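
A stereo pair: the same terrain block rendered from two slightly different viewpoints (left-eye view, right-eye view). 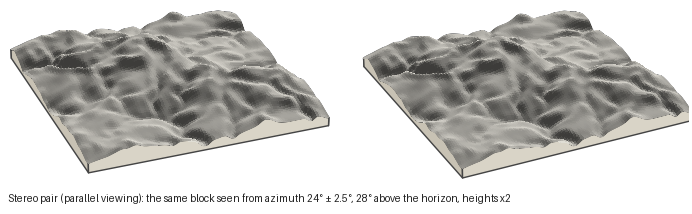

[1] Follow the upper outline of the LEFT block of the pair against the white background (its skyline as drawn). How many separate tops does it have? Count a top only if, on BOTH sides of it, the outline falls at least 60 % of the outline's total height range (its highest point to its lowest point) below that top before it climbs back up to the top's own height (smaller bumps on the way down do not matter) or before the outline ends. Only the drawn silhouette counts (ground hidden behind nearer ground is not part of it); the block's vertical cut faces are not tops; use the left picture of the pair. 0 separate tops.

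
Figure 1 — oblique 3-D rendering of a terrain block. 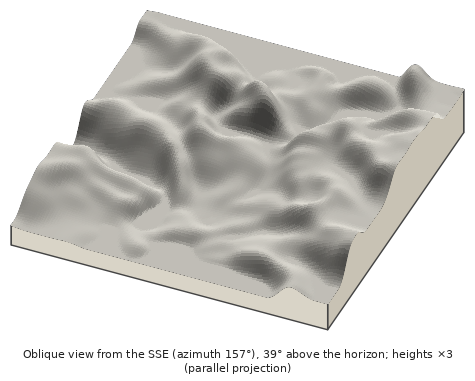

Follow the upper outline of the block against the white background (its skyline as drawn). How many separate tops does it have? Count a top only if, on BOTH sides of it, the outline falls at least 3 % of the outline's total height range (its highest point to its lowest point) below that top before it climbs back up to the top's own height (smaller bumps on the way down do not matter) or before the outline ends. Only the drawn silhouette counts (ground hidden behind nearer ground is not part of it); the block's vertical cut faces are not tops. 2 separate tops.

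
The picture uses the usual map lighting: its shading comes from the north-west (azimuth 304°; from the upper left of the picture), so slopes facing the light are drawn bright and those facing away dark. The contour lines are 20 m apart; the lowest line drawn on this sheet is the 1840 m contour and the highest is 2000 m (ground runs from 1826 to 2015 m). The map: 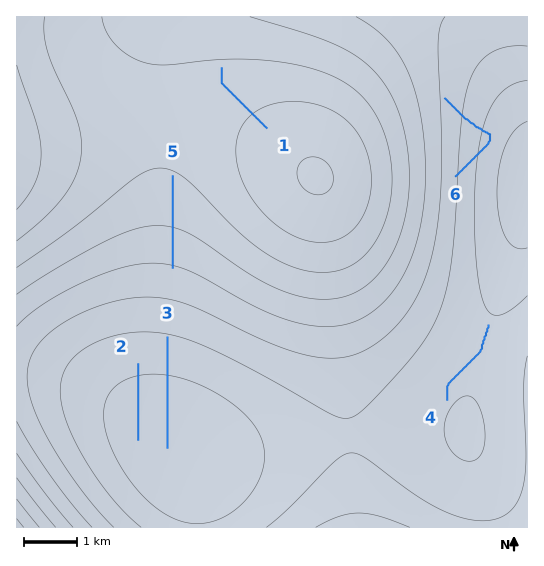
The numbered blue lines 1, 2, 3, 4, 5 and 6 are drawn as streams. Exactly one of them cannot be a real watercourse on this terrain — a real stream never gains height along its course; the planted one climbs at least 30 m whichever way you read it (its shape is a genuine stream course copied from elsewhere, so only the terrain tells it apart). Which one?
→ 6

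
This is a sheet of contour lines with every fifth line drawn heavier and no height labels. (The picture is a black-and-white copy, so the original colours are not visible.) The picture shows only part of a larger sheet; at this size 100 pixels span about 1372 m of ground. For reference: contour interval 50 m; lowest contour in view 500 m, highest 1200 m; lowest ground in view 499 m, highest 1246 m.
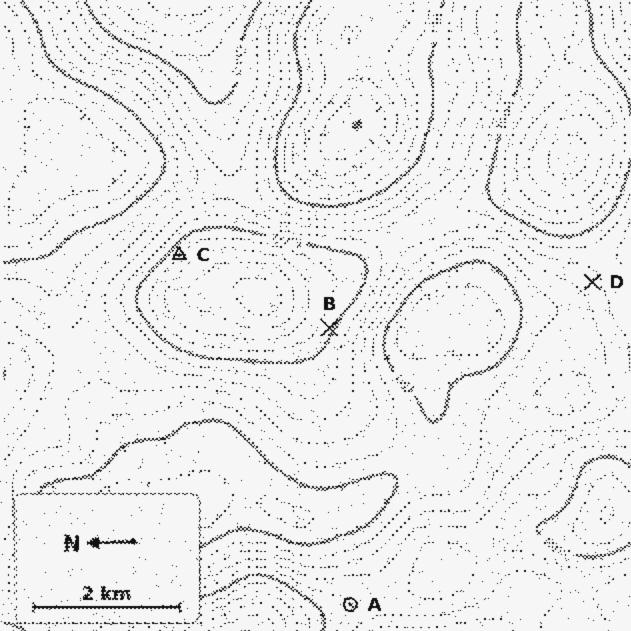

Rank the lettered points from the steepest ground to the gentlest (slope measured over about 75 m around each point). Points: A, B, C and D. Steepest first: C B D A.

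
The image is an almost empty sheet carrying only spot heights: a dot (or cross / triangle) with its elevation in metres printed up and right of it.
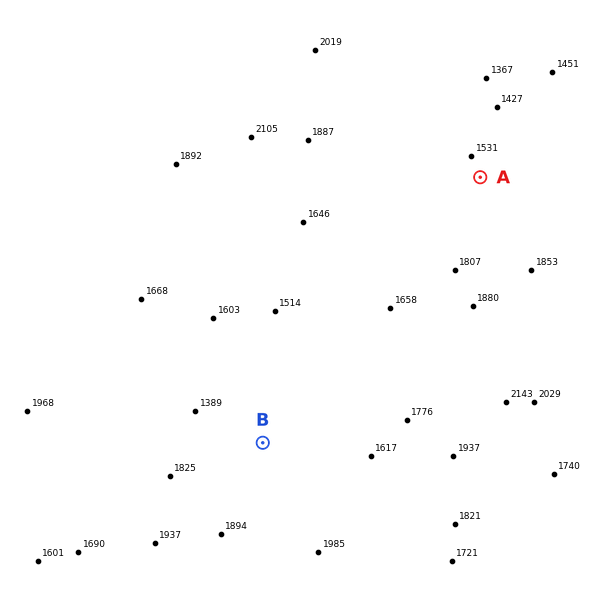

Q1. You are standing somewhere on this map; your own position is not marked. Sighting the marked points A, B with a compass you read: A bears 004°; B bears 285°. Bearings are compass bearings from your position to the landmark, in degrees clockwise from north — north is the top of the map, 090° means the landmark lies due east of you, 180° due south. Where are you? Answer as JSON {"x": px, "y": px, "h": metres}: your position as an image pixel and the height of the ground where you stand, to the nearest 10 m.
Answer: {"x": 458, "y": 495, "h": 1850}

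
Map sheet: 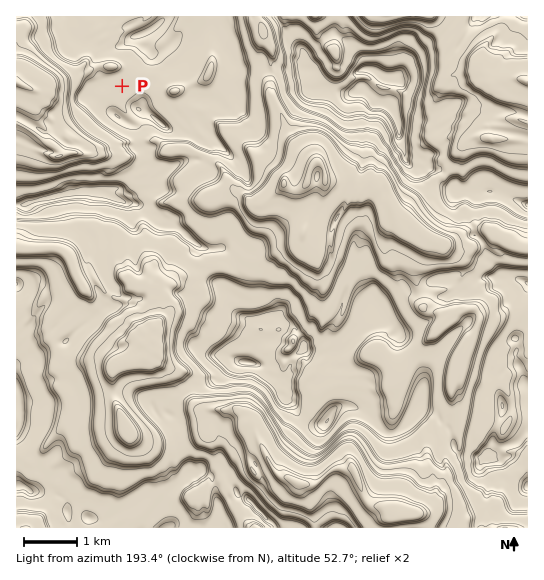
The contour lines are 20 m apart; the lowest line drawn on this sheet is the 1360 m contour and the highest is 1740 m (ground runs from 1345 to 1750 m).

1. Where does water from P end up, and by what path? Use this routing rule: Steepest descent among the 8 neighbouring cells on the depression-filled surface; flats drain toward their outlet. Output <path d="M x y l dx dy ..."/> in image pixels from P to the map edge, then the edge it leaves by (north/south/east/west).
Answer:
<path d="M122 86l-11-11 0-4-5-5-8 0-1 1-3 0-5 4-12 0-7 7-7 0-2 3-8 0-3 2-9 0-7 7-5-3-3 0-9-5"/>
exit: west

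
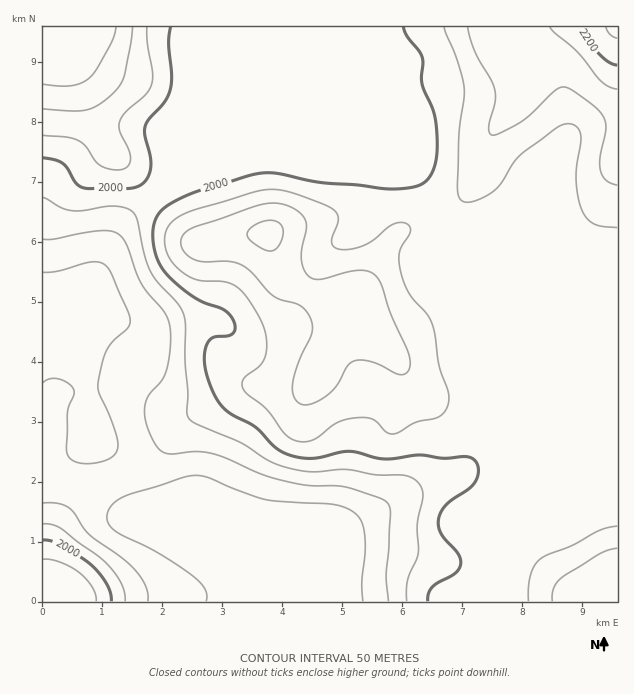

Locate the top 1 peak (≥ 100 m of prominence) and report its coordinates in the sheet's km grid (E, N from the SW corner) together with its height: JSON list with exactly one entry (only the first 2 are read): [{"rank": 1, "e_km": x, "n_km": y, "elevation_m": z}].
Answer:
[{"rank": 1, "e_km": 3.76, "n_km": 6.14, "elevation_m": 2163}]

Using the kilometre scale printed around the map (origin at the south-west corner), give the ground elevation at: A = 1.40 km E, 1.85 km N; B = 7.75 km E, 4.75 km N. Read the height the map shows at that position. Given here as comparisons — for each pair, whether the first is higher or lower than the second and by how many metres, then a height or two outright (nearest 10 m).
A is lower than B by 160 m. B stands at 2010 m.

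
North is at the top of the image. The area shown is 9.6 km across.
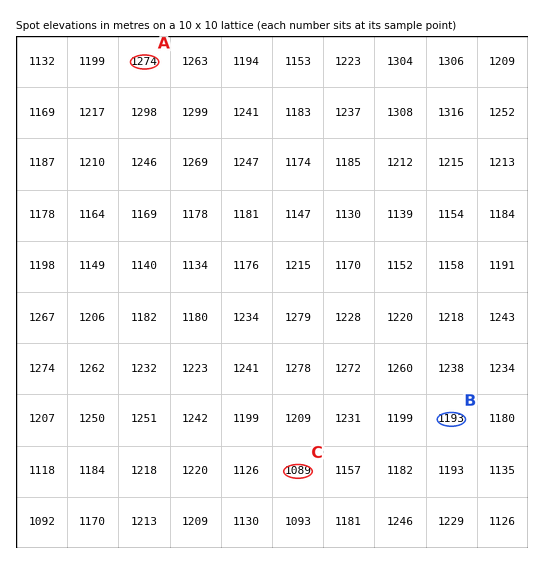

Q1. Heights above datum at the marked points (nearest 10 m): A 1270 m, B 1190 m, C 1090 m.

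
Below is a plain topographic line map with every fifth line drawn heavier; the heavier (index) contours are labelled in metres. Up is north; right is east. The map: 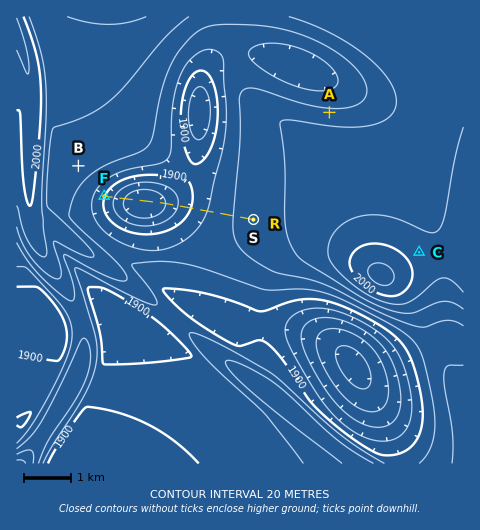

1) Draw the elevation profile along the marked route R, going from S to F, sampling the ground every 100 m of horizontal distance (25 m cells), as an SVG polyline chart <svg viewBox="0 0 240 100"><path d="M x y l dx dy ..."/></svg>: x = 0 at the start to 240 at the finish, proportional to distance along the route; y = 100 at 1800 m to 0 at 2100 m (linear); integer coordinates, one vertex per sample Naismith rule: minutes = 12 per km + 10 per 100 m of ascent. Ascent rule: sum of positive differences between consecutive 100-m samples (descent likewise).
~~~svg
<svg viewBox="0 0 240 100"><path d="M0 50l7 1 8 1 7 0 8 1 7 1 7 1 8 1 7 1 8 1 7 2 7 2 8 1 7 2 8 2 7 3 7 2 8 3 7 2 8 3 7 2 8 2 7 1 7 1 8 0 7 0 8-2 7-2 7-2 8-3 7-3 8-3 7-4 3-1"/></svg>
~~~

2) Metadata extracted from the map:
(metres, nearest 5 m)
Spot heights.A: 1945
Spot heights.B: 1950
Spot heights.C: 1990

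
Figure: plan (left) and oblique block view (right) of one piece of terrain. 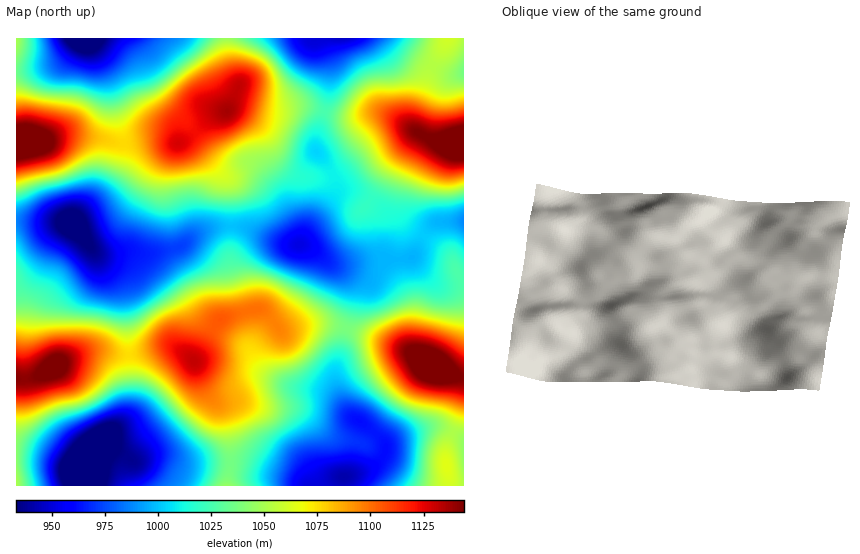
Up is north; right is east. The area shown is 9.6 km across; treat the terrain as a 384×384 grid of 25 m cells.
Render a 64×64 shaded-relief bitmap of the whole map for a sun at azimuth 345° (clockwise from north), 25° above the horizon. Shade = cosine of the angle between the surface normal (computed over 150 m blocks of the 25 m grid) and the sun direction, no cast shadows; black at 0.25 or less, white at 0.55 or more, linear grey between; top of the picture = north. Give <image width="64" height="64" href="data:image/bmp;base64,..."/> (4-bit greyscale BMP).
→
<image width="64" height="64" href="data:image/bmp;base64,Qk12CAAAAAAAAHYAAAAoAAAAQAAAAEAAAAABAAQAAAAAAAAIAAATCwAAEwsAABAAAAAAAAAAAAAAABEREQAiIiIAMzMzAERERABVVVUAZmZmAHd3dwCIiIgAmZmZAKqqqgC7u7sAzMzMAN3d3QDu7u4A////AIiIiZmqqqqrvMy6qqq7uqmYiId3eIiZmaq7zMzLqZiIiIiIiZmaqqq7zLqpqru6mYiIh3d3iIiJmaq7zMupmIiIh3d3iJmqqqq7uqmZqqmYh3d3d3d3d3eIiau7u6mYiId2ZlZniaqpmZqqqZmZmZiHdmd3d3dmZnd4mqu7qpmYd2ZVVWeJqqmIiZmZiIiIiId2ZmZ3dmZmd3iZqquqqZh2ZVVFVomaqYiIiIh3d3d3d3ZmZmZmd3d4iImaq7uqmHZVVERVaJmZiIiId2ZVZmZmdmVVVmZ3iJmZiImau7qYZUREMzRWeJmIiHd2ZVVVVlZmVVVWZ3iZmZiHeImqqpdUQzMyIiNWeIiHd2ZVVVVVVVVVVVZneJmZmHZmd4mZh0QyIhEAASRXiId2ZVVWZmZVVWZmZnd4iIiHZVVVZndlMyIRAAAAAjVnd2ZVVWd3d2Znd3d3d3d3d2ZUQzRERVQzIhAAAAABI0VmZlZmd4iIh4iIiIiId2ZlVVQzMyIzREQyIRAAAAESNEVVZmd4iJmIiZmZmYh3ZlVVREMyIiNEVUQyIiIiERIjRFVmZneImZmZmZmIiHd2ZlVVVEMyM0V3ZUREREQzIzNEVmZmZniJmZiIh3d4h3d2ZmZVVERFVpmIZlVVVVREREVWZ2ZmZ4iZiHZmZnd4iHd3ZmZmZmd4qqmYd2ZmZVVVVmZ3d3ZneIiHZVVVZ3iIiHd3d3d4iJm7u6mYd3d2Z3d3d3iIh3d4iHdlREVWZ4iIiHd4iZmaqszMy7qYh3eIiIh4iZmZiIiId2VURFVmeIiIiImaq7u7zN3dzLqYiJmpmYmZqqqYiIiHdmVVVVZ3iZmaqqu8zLvN3u7tzLqqqruqqqq7qpiHeIh3d2ZVZneJqrvMzM3czMze7/7t3My8zMy7u7uqmHd3eIiId2ZneJq83d3d3d3czN3u/+7t3d3d3dy7u6mYd3d4iJmId3iJq93u7u7u7dzMzN7u7+7u3e7u7cy6qZiHd3iJmZmYiZq83v//7u7t3Lu8zN3u7u7d7u/+3MuqqZmIiJmqqqqqq7ze7/7t3d3Mu7u7u83d3d3e7//tzLu7uqmZmqu7u7u7vM3e7t3MzLuqqqqqu83czM3u7u3d3d3My7uru8zMzLu7vMzMzLu7qpqqqqqrvMu7vM3u7t3d3d3dzMzMzMzMu7qqu7vLuqqpmaqqqqu7u6qrvN3u7t3d3d3d3d3d3My7qpmqq7uqmZmZqqqqqru7qqqrzN3t3czM3d7u7t3My7qpmZqqu6qZmZqru6qqu7qqmaq7zd3cu7vN3u7t3cu7qqmZmaqqqpmZmqu7u7qqqqmZmqu8zMu6qrzN3d3MuqmZmZmZmaqqmZmqu7zLuqqqmZmZqqvMu7qqq7u8y7uqmYiJmZmZmZmqmqqrvMuqqZmZmYiZmru7uqqqqqqqqqmIiIiIiIiImaqqqqq7u6qZiIiIiHeImru7uqmZiIiZmIh3d3iIiIiZqqqpmqu7qZiHd3d3dmeJmru6qYd3d4iIiHd3d3eIiJqrupmZmqqpmIh3dmZmZmeJmqmYdmZmd4iIh3d3d4iImaqqiIiIiZmIiHdmZmVVZneIiId2ZlZneIiIh3eIiIiJmZl3Z3d3eIiId2ZlVVVWZmZmZ3ZmZVZ3iImIiIiId3d3d1VVVVZneIh3ZmZmZVVVVVVWZmZmVWd4mZmIiId2ZmVVMzMzNFVniHdmZmZmZVVVVVVmZ2ZmZ3iZmZiId2ZUQzMiIRESNFZ3d2ZmZmZmZVVVVmZnd2ZniJmZiHd2ZUMyIhEQAAATRWZmZmZVVVVmZmZmd3d3d3iIiZmHdmZVQyIRAAAAABI0VWZmZlRERFZ3d3d3d3eIiIiIiHdmVVRDMhEQAAAAEiNFVmZmVEM0VniIiHd3eImZmYiId2ZVVURDISEQAAESM0VWZ3ZlQzRWZ4mId3d4mamZiIh3ZVVVVVQzMzIiIiM0VWZ3d2ZURFVmeIiHd3eJqZiIeId2VVVVVVRVVEREREVmd4iId2ZVVVVWZ3d3d3iZmId3iHdmVmZ3Znd3ZmZWZneIiImYiHZlVERWZmd3d4iIh3d4h3ZmeIiImZmYh3d4iZmZmZqZmHZUM0VWZ3ZneIiHd3iId3eJqqq7u6qYiImqqpmZqqqZh2VDNFZ3dmZ4iId3d4iImau7zNzMy7qZmru7qqqqqZmIdlRFZ3d2ZneJiId4iZqrvM3d3d3dzLu7vMu7u7qpmYiHdlVneHd2eJmpmIiau8zN3u7u7u7t3MzMzMzMy7qZmZmHZmd4iHd4mruqmqvMzN3u7u7//+7t3M3d3d3dypmZmZh3Z3iJiImrzMu7zN3dzd3u7v///+7d3d3d7u7cuqqqmYdmeJmZqrvMzczd7d3MzN3d3u//7t3czd7v/+3Luqqph3d4mqu7u8zd3d3d3LurzLzM3u7u3czM3d7//+3LuqqYd4mrvLu8zd3d3dzLqpqrmqu8zd3dzMzMze7//tzLu7qZmrzMzLvN3d3czLqZmJmIiZq8zMzMy7u7ze//7dzMzLurvMzMu8zd3My7qpmIiHd4iavMzMy7u6u83v/+3d3u3Mu8zMy7zN3cy7uqmYh3d3eJq8zMy7u7qqvN7u7t3u7ty7u7u7vM3dzLu7qZiHd3d4mrvMu7u7u6qrzN3d3d3d3Lqqqqu8zd3My7u6mId3d4iau7u7u7u7qqq8zd3d3d3LqqmZqrzN3czMy7qZiH"/>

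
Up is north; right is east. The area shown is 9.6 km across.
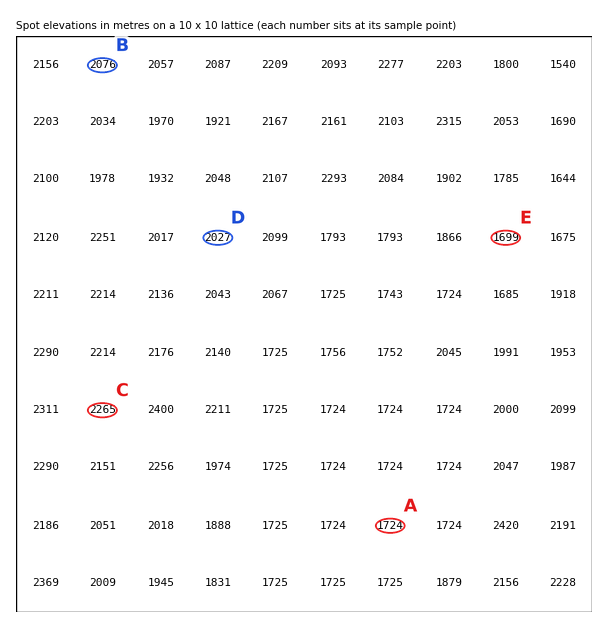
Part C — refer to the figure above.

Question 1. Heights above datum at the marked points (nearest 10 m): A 1720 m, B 2080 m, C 2270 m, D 2030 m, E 1700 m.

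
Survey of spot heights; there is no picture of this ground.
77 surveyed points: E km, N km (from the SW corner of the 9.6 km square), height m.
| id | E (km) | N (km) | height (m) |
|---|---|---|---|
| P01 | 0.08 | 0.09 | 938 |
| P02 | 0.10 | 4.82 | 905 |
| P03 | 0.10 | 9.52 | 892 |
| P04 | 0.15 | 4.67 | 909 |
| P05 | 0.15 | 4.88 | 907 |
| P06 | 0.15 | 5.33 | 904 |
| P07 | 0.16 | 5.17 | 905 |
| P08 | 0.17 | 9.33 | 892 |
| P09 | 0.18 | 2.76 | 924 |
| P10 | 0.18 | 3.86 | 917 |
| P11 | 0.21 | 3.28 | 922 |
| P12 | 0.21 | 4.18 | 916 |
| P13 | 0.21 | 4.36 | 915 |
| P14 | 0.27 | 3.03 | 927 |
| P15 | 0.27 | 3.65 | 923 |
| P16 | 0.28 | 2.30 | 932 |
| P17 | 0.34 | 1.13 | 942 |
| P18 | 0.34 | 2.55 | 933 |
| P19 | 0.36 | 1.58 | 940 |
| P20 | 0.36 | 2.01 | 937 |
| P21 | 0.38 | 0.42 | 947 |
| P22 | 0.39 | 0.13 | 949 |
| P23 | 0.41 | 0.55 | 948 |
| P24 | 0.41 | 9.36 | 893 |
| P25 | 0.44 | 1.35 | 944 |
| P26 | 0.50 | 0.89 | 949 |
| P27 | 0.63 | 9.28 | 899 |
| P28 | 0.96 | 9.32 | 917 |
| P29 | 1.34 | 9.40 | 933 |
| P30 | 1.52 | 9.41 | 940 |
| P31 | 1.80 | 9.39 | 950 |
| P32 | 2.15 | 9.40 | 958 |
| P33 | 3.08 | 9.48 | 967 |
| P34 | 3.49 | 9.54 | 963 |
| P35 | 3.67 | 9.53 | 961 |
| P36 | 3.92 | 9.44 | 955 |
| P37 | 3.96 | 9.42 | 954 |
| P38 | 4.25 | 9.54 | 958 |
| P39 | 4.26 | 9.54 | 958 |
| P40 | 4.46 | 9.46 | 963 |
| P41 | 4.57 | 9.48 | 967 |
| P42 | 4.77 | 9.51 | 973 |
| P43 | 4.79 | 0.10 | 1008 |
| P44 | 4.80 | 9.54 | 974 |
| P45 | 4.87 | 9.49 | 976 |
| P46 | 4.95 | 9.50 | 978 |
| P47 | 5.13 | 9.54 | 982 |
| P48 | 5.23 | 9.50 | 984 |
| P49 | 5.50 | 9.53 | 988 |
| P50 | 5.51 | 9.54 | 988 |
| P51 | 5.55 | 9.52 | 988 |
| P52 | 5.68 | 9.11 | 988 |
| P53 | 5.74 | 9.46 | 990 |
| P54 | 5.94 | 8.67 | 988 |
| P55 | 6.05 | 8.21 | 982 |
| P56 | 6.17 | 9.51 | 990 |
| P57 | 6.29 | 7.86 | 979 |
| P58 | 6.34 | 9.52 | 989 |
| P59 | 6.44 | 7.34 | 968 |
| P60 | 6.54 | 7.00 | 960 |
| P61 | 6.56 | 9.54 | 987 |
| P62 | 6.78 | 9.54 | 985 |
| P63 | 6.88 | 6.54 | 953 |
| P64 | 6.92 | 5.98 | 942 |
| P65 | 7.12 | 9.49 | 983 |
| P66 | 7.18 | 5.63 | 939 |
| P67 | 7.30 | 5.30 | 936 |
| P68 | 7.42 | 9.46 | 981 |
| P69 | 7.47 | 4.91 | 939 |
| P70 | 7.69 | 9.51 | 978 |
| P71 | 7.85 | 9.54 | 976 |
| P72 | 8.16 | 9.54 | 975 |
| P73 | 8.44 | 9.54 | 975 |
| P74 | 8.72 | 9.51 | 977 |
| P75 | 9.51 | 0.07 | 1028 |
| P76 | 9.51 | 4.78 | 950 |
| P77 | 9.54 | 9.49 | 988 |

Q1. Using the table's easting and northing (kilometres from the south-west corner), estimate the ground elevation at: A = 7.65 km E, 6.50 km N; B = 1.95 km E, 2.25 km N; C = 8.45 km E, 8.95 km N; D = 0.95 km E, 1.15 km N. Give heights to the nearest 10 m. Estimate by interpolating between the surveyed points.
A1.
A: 960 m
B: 970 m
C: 990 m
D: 960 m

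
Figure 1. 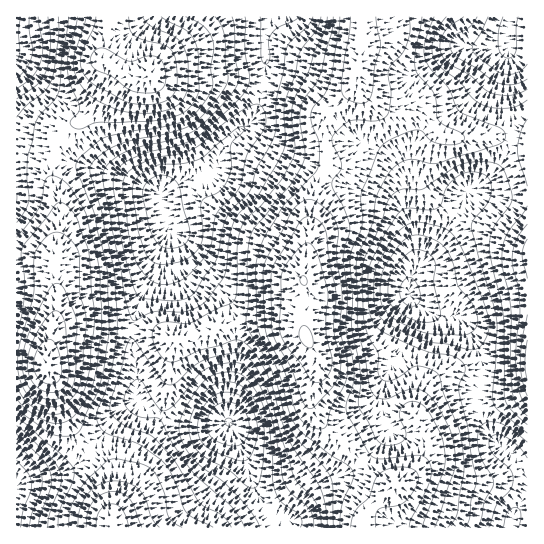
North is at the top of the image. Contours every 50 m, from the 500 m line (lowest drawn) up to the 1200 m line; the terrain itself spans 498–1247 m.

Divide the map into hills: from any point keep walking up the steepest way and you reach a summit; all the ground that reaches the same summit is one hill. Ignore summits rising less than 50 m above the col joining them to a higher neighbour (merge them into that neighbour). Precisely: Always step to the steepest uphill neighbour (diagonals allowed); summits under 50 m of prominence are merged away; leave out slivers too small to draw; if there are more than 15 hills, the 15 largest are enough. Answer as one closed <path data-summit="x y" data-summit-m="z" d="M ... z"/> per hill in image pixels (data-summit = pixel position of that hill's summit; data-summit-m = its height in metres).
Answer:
<path data-summit="307 339" data-summit-m="1154" d="M509 45l-2 8-22 30-24 24-28 16-16 16-5 14 0 36-3 9 2 26-4-13 0-21-3-13-9-15-16-13-17-8-21-1-19 0-20 5-19 0-12-4-21-13-9 1-14 13-11 25-6 8-20 4-30 16 8 40-8 20-4 19-16 27-8 28 0 21 5 23-1 25 11 11 26 11 17 4 39-1 10 19 13 40 11 21 8 12 8 5 8 0 14-21 14-14 28-10 18-10 15-15 13-21 9 4 13-1 44-21 14-4 10 2-2-23 4-11 0-17-14-31-12-11-17-1-16-8-13-13 0-9 8-18 14-13 12-17 24-46 36 6 25 0 0-148-14-1z"/><path data-summit="47 366" data-summit-m="1247" d="M17 147l0 341 10-8 27-5 21-10 12-10 24-32 26-22 0-28-5-23 0-21 8-28 16-27 4-19 8-20-8-38-5-5-32-15-28-9-53-12z"/><path data-summit="150 75" data-summit-m="1134" d="M271 16l-254 0-1 130 26 10 53 12 28 9 32 15 4 4 31-17 20-4 6-8 11-25 22-19 8-13 8-31 0-46z"/><path data-summit="358 70" data-summit-m="1037" d="M510 16l-237 0-8 17-1 9 1 37-4 19-8 20-9 9 6 1 21 13 12 4 19 0 20-5 19 0 21 1 17 8 16 13 9 15 3 13-2 12 5 18-1-22 3-9 1-42 7-12 13-12 28-16 24-24 8-10 15-23 0-27z"/><path data-summit="113 527" data-summit-m="1086" d="M138 401l-15 10-12 12-24 32-12 10-21 10-27 5-11 9 1 39 266-1 1-6-13-6-8-12-11-21-13-40-10-19-46 0-33-12z"/><path data-summit="395 485" data-summit-m="1048" d="M475 407l-20 4-44 21-13 1-9-4-13 21-15 15-18 10-14 4-19 10-21 29-5 3-1 6 227 1 6-17 6-6 6-2 0-24-11-20-28-26z"/><path data-summit="527 363" data-summit-m="1027" d="M474 191l-7 0-6 14-18 32-12 17-16 17-6 14 0 9 17 15 12 6 17 1 12 11 14 31 0 17-4 11 0 20 3 9 13 23 24 21 10 20 1-281-25-1z"/>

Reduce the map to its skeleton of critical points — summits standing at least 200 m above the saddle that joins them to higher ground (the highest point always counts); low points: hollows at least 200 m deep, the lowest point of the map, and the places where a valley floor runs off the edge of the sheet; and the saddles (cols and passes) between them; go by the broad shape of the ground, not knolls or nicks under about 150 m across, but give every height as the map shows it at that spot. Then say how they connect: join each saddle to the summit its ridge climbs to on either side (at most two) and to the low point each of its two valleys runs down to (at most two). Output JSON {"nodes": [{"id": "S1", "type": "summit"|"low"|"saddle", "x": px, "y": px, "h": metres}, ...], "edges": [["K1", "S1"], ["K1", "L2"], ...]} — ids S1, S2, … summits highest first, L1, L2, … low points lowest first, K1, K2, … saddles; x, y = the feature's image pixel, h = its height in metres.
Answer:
{"nodes": [
{"id": "S1", "type": "summit", "x": 47, "y": 366, "h": 1247},
{"id": "S2", "type": "summit", "x": 307, "y": 339, "h": 1154},
{"id": "S3", "type": "summit", "x": 113, "y": 527, "h": 1086},
{"id": "L1", "type": "low", "x": 229, "y": 422, "h": 498},
{"id": "L2", "type": "low", "x": 410, "y": 294, "h": 535},
{"id": "L3", "type": "low", "x": 159, "y": 195, "h": 561},
{"id": "L4", "type": "low", "x": 507, "y": 41, "h": 591},
{"id": "L5", "type": "low", "x": 17, "y": 494, "h": 618},
{"id": "L6", "type": "low", "x": 17, "y": 17, "h": 632},
{"id": "K1", "type": "saddle", "x": 362, "y": 463, "h": 966},
{"id": "K2", "type": "saddle", "x": 325, "y": 139, "h": 953},
{"id": "K3", "type": "saddle", "x": 53, "y": 159, "h": 937},
{"id": "K4", "type": "saddle", "x": 89, "y": 451, "h": 877},
{"id": "K5", "type": "saddle", "x": 513, "y": 138, "h": 847},
{"id": "K6", "type": "saddle", "x": 133, "y": 329, "h": 803},
{"id": "K7", "type": "saddle", "x": 161, "y": 414, "h": 748}],
"edges": [["K1", "S2"], ["K1", "L1"], ["K1", "L2"], ["K2", "S2"], ["K2", "L2"], ["K2", "L3"], ["K3", "S1"], ["K3", "L3"], ["K3", "L6"], ["K4", "S1"], ["K4", "S3"], ["K4", "L1"], ["K4", "L5"], ["K5", "S2"], ["K5", "L2"], ["K5", "L4"], ["K6", "S1"], ["K6", "S2"], ["K6", "L1"], ["K6", "L3"], ["K7", "S2"], ["K7", "S3"], ["K7", "L1"]]}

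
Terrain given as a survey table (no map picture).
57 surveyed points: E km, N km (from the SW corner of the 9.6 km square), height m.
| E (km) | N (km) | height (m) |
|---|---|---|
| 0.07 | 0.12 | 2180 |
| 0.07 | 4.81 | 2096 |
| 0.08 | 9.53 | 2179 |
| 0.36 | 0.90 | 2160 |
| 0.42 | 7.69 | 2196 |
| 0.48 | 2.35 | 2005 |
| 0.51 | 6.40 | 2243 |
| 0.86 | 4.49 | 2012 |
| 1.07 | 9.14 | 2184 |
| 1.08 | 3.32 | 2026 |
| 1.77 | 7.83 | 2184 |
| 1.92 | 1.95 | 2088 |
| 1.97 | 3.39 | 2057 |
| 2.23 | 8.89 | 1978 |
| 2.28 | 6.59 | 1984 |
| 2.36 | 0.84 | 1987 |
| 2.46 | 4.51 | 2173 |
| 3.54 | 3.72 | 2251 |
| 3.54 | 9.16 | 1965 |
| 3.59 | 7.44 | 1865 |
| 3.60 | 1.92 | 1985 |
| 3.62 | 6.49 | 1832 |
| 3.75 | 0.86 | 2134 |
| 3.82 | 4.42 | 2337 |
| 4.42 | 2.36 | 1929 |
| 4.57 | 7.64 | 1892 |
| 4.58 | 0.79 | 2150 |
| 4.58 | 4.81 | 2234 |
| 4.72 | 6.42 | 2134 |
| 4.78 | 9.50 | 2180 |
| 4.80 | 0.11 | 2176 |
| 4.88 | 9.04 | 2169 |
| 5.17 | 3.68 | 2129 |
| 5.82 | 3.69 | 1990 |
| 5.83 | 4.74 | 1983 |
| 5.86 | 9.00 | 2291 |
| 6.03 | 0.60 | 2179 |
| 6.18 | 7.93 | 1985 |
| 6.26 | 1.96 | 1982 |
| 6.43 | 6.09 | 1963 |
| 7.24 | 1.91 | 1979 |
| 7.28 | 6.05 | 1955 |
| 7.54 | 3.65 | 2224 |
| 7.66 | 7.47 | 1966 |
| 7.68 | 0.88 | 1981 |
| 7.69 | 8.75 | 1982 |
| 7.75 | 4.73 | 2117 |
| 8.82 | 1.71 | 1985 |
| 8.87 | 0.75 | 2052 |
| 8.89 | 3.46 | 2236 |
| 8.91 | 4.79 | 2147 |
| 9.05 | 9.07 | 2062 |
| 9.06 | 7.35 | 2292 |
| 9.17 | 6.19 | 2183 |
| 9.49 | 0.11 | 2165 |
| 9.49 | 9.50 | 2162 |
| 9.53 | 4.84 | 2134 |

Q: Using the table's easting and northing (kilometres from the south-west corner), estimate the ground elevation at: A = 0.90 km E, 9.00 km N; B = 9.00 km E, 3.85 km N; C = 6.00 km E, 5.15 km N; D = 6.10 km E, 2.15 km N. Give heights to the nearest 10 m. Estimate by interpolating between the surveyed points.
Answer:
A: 2190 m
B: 2190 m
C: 1960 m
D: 1990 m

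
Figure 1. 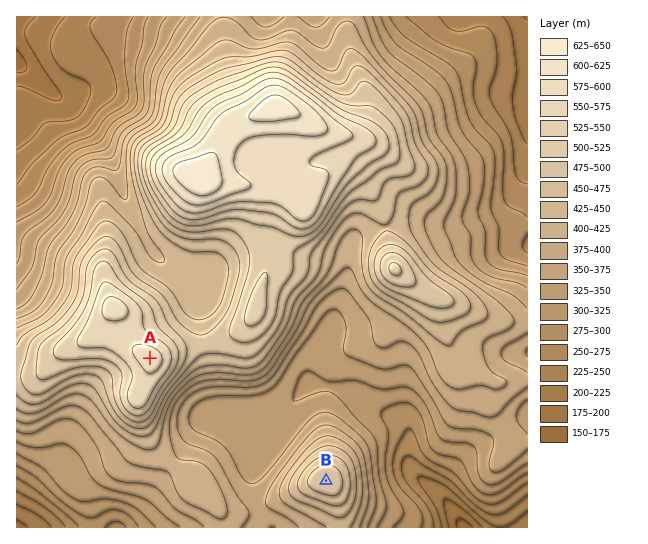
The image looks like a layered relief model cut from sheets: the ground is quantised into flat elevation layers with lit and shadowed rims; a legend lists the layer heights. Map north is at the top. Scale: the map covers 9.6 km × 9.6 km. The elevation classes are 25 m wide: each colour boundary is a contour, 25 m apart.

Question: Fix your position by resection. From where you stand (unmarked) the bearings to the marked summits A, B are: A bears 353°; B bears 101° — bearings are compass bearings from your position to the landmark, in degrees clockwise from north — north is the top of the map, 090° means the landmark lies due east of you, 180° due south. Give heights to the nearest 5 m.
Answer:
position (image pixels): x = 161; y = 449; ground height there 420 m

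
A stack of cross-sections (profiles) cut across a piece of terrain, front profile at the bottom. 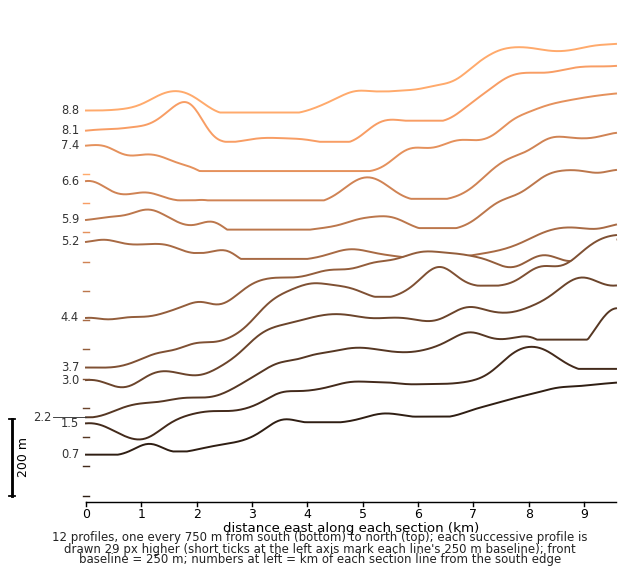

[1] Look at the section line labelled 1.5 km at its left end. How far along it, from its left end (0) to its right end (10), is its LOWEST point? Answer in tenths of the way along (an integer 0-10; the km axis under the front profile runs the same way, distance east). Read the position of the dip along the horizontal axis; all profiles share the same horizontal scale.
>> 1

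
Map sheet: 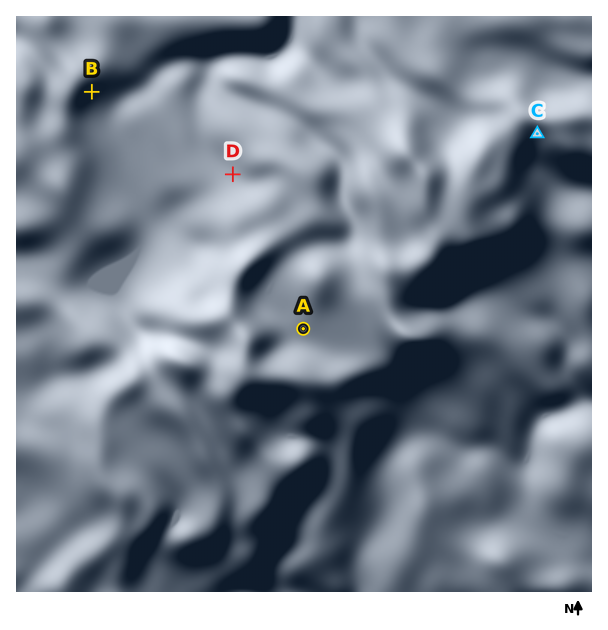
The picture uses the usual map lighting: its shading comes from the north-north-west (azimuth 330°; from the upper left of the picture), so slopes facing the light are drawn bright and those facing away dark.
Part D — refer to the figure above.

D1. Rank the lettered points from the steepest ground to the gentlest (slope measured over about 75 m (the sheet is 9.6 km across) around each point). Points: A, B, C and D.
B C D A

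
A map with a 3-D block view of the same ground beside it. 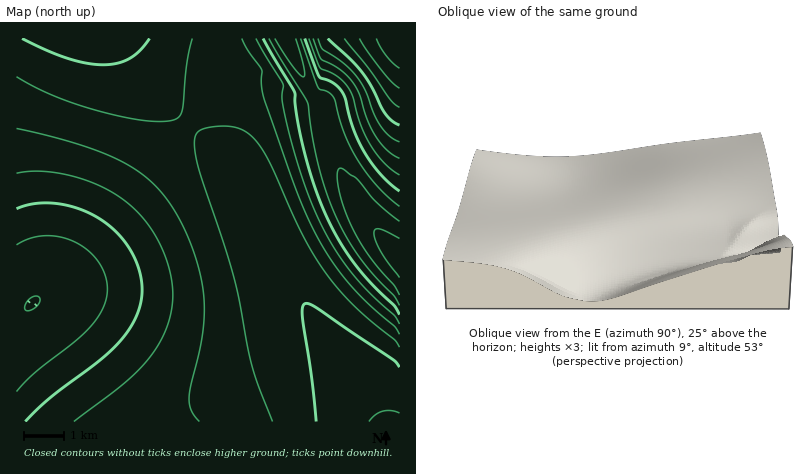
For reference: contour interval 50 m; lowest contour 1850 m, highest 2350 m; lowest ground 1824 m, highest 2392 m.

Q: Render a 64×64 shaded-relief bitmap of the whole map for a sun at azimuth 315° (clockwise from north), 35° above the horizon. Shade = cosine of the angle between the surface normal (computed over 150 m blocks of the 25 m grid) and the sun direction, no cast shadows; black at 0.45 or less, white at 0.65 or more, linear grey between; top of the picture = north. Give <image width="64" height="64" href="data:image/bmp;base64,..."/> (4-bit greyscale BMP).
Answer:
<image width="64" height="64" href="data:image/bmp;base64,Qk12CAAAAAAAAHYAAAAoAAAAQAAAAEAAAAABAAQAAAAAAAAIAAATCwAAEwsAABAAAAAAAAAAAAAAABEREQAiIiIAMzMzAERERABVVVUAZmZmAHd3dwCIiIgAmZmZAKqqqgC7u7sAzMzMAN3d3QDu7u4A////AO7t3d3MzMu7u6qqqqqqmZmZqqqqqqq7u7u7u7u7u7uq7u7d3dzMzLu7u6qqqqqqqqqqqqqqqru7u7u7u7u7uqru7t3d3czMzLu7u6qqqqqqqqqqqqqqq7u7u7u7u7u6qu7u7d3d3czMzLu7u7qqqqqqqqqqqqqru7u7u7u7u6qq7u7t3d3d3MzMzLu7u7uqqqqqqqqqqqq7u7u7u7u6qqrd3d3d3d3d3MzMzLu7u7uqqqqqqqqqqru7u7u7u6qqqt3d3d3d3d3d3MzMzLu7u7uqqqqqqqqqq7u7u7u6qqqq3d3d3d3d3d3dzMzMy7u7u7uqqqqqqqqqq7u7uqqqqqrd3d3d3d3d3d3dzMzMy7u7u7uqqqqqqqqqqqqqqqqqqs3d3d3d3d3d3d3czMzMu7u7u7qqqqqqqqqqqqqqqqqqzM3d3d3d3d3d3d3MzMzLu7u7u6qqqqqqqqqqqqqqqqrMzN3d3d3d3d3d3dzMzMy7u7u7uqqqqqqqqqqqqqqqqbzMzd3d3d3d3d3d3czMzMu7u7u7qqqqqqqqqqqqqqqZu8zMzd3d3d3d3d3dzMzMzLu7u7uqqqqqqqqqqqqqqpm7u8zM3d3d3d3d3d3czMzMu7u7u7qqqqqqqqqqqqqqmKq7vMzN3d3d3d3d3dzMzMzLu7u7uqqqqqqqqqqqqqqYqqu7zMzN3d3d3d3d3MzMzMu7u7u6qqqqqqqqqqqqqoeaqru8zMzN3d3d3d3czMzMy7u7u7qqqqqqqqqZmZmZhpmqq7u8zMzM3d3d3czMzMzLu7u7uqqqqqqpmZmZmZl2mZqqu7vMzMzMzMzMzMzMzMu7u7u6qqqqqZmZmZmZmXWImaqru7vMzMzMzMzMzMzMy7u7u7qqqqqZmZmZmIiIdIiJmqqru7vMzMzMzMzMzMy7u7u7qqqqqZmZmYiIiIhkeIiZmqqru7u8zMzMzMzMzLu7u7uqqqqZmZmIiIiIiHR3iImZqqq7u7u7zMzMzMy7u7u7u6qqqpmZiIh3d3d4dXd4iJmaqqq7u7u7u7u7u7u7u7u7qqqpmZiId3d3d3iHd3eIiZmaqqq7u7u7u7u7u7u7u7qqqqmZiId3ZmZnd4dnd4iImZmqqqq7u7u7u7u7u7u7uqqqmZiId2ZmZmd3h2Z3eIiJmZqqqqq7u7u7u7u7u7u6qqqZmId2ZlVWZ3eHZmd3iIiZmZqqqqu7u7u7u7u7u6qqqZmId2ZVVVZnd4dmZ3d4iImZmaqqqqu7u7u7u7u7qqqpmId2ZVVVVmd3h2Zmd3eIiJmZmqqqqqu7u7u7u7uqqpmYh2ZVREVWZ3h3ZmZ3d4iIiZmZqqqqqru7u7u7u6qqmYh2ZVRERVZ3eHdmZmd3eIiImZmZqqqqqru7u7u6qqqZh3ZVRERFZneId2ZmZ3d3iIiJmZmaqqqqq7u7u7qqqZmHZlRDNEVneIiHZmZnd3eIiIiZmZmqqqqqu7u7uqqpmIdlRDM0VWeIiIdmZmZ3d3iIiJmZmaqqqqqru7u6qqmYdlVDMzRWd4iYh2ZmZnd3d4iIiZmZmqqqqqq7u6qqqYh2VDMzNFZ4mZiIZmZmd3d3iIiImZmZqqqqqru7qqqZh3ZUMzNFZ3iZmIhmZmd3d3eIiIiZmZmqqqqqq7uqqpmHZUMyM0VniZmYiGZmZ3d3d4iIiImZmZqqqqqru6qqmYdlQyIzRniZqZiIZmZ3d3d3eIiIiZmZmqqqqqu7qqqYh2RDIjRWeJmqmIh2d3d3d3eIiIiImZmZqqqqq7uqqph2VDMiNFeJmqqZh3d3d3d3d4iIiIiZmZmqqqqru6qqmHZUMiM1Z5qrqpmHd3d3d3d3iIiIiJmZmaqqqqu7qqmYdlQyI0V4mru6mXd3d3d3d3iIiIiIiZmZmqqqqruqqZh2VDIjRnmru7qpd3d3d3d3iIiIiIiJmZmaqqqqu6qpmHZDMiNWibzMu6l3h3d3d4iIiIiIiIiZmZmqqqqqqqmYdUMyNFeKvMzLqXeIiIiIiIiIiIiIiJmZmaqqqqqqqYdlQyI0V5vN3cuph4iIiIiIiIiIiIiIiZmZmqqqqqqph2VDIjRoq93t3LmHiIiIiIiIiIiIiIiImZmZqqqqqqmHZUMjNWis3u7cuoeIiIiIiIiIiIiIiIiJmZmaqqqqmYdlQyM1eb3v/+3Kh4iIiIiIiIiIiIiIiIiZmZqqqqqZh2VDI0V5ve//7cqYiIiIiIiIiIiIiIiIiImZmaqqqpmHZUMjR4rO///+25iIiIiIiIiIiIiIiIiIiJmZmqqpmIdUMiNYmb3v//7bmIiIiIiIiIiIiIiIiIiIiZmZmpmYdlQyI3qXm97u7cuYiIiIiIiIiIiIiIiIiIiImZmZmZh2VDIlnJV5rM3cypiIiIiIiIiIiIh3d3d4iIiJmZmZmHZUMjfOlFeKu8u6mIiIiIiIiIiId3d3d3d4iIiZmZmYh2QiWu+jNXiau6qYiIiIiIiIiId3d3d3d3eIiImZmZiHUyN8/7Q1Z5qqqpiIiIiIiIiId3d3d3d3d3iIiJmZmYZCJZ7/xTVniaqqmYiIiIiIiId3d3d3d3d3d4iIiZmYdTI3z//WRWiZqqqZiIiIiIiIh3d3d3d3d3d3d4iImYdjIknv/+hmeJqqqqmIiIiIiIh3d3d3d3Zmd3d3eIiIhkISa///6XiJqru7qoiIiIiIh3d3d3d3ZmZmd3d4iIdlIRSe///6iJqru7uq"/>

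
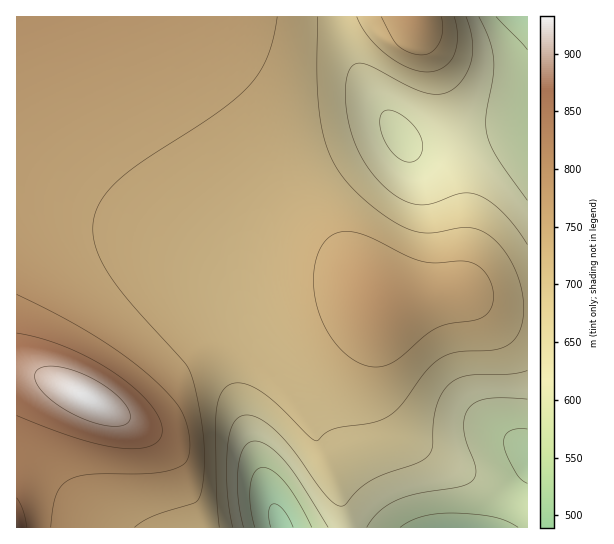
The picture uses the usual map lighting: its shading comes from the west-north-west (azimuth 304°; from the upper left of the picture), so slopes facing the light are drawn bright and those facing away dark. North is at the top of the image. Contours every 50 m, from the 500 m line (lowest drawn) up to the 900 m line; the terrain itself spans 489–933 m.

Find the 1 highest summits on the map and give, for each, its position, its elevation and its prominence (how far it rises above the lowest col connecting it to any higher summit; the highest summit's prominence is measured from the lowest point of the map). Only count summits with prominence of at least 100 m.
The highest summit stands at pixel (87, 398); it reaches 933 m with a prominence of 444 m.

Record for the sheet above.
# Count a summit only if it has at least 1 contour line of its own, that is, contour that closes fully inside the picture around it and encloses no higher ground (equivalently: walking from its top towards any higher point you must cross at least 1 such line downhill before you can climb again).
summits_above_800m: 1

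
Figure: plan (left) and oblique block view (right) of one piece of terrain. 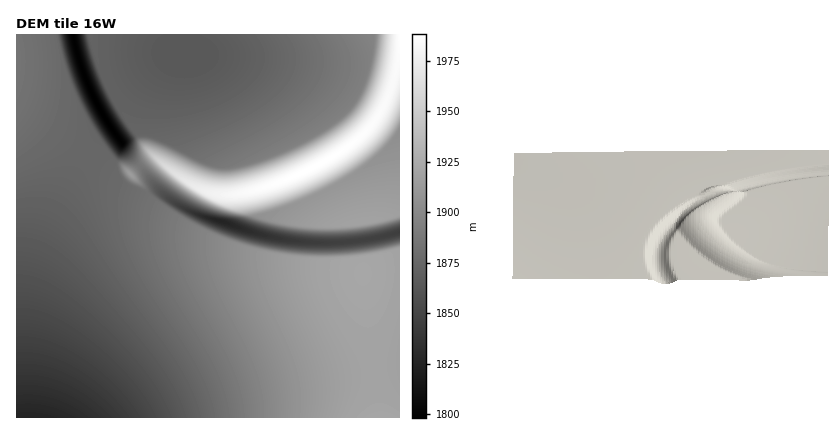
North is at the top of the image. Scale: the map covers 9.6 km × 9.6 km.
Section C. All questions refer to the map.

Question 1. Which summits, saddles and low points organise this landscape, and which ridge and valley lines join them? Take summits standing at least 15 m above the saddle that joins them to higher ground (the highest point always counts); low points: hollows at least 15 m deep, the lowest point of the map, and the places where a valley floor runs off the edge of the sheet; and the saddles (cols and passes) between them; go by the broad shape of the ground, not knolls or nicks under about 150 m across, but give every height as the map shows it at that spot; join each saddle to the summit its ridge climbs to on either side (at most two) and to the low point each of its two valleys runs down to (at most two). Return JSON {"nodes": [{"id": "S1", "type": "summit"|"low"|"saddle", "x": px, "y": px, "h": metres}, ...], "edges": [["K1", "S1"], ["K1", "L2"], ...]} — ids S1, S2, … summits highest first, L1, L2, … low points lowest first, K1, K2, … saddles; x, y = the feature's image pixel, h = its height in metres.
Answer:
{"nodes": [
{"id": "S1", "type": "summit", "x": 314, "y": 166, "h": 1988},
{"id": "S2", "type": "summit", "x": 364, "y": 276, "h": 1922},
{"id": "S3", "type": "summit", "x": 130, "y": 174, "h": 1915},
{"id": "L1", "type": "low", "x": 100, "y": 110, "h": 1798},
{"id": "L2", "type": "low", "x": 28, "y": 418, "h": 1824},
{"id": "L3", "type": "low", "x": 220, "y": 220, "h": 1824},
{"id": "K1", "type": "saddle", "x": 320, "y": 194, "h": 1911},
{"id": "K2", "type": "saddle", "x": 140, "y": 166, "h": 1886},
{"id": "K3", "type": "saddle", "x": 146, "y": 192, "h": 1881},
{"id": "K4", "type": "saddle", "x": 88, "y": 156, "h": 1875},
{"id": "K5", "type": "saddle", "x": 356, "y": 240, "h": 1846}],
"edges": [["K1", "S1"], ["K1", "L1"], ["K1", "L3"], ["K2", "S1"], ["K2", "S3"], ["K2", "L1"], ["K2", "L3"], ["K3", "S2"], ["K3", "S3"], ["K3", "L2"], ["K3", "L3"], ["K4", "S1"], ["K4", "S3"], ["K4", "L1"], ["K4", "L2"], ["K5", "S1"], ["K5", "S2"], ["K5", "L3"]]}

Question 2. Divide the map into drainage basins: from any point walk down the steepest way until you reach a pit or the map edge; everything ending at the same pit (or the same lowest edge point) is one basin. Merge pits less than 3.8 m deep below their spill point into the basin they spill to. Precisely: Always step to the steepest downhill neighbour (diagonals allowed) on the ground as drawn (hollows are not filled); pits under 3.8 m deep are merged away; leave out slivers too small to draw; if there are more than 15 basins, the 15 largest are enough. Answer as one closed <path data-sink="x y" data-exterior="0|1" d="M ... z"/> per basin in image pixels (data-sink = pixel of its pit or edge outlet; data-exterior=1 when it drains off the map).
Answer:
<path data-sink="28 418" data-exterior="1" d="M16 109l0 309 363 0-17-146-24-6-68-9-38-11-24-10-28-15-26-19-6-6-3-8-17-17-10 3-4-1z"/><path data-sink="186 54" data-exterior="0" d="M400 34l-309 0 6 24 11 28 15 26 15 20 7 16 27 23 24 16 18 7 18 1 28-6 42-16 32-17 26-19 20-23 11-24 9-32z"/><path data-sink="102 114" data-exterior="0" d="M90 34l-74 0 0 74 98 65 4 1 10-3 4 3 22-18-12-12-4-12-25-36-14-32z"/><path data-sink="222 222" data-exterior="0" d="M154 156l-23 18 14 14 3 8 10 10 22 15 28 15 24 10 38 11 68 9 24 7 14-4 24-1 0-55-44 10-24 1-26-53-46 18-20 5-18 1-12-2-14-6z"/><path data-sink="400 134" data-exterior="1" d="M400 58l-13 42-17 28-24 20-37 22 27 54 32-3 32-9z"/>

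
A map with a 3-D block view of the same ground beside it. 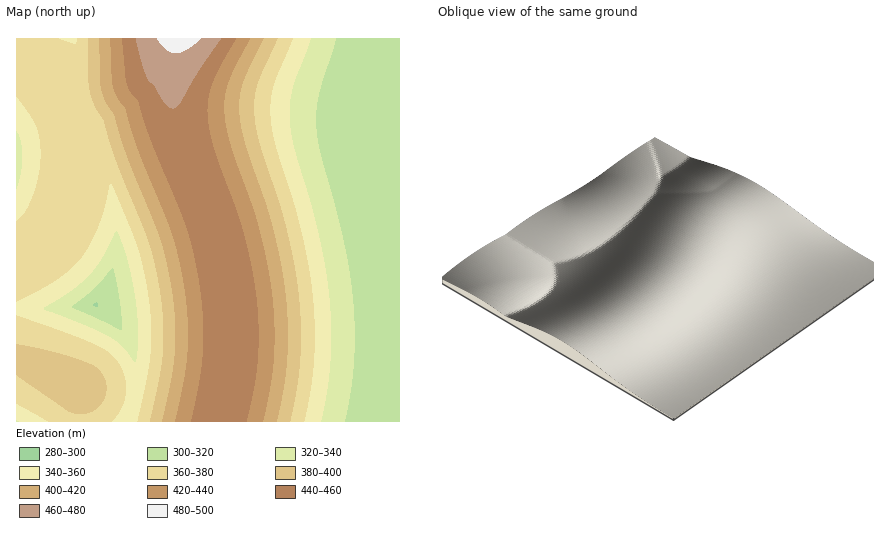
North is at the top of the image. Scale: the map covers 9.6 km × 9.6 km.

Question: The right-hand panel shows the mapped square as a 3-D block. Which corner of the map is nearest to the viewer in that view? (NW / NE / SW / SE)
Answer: SE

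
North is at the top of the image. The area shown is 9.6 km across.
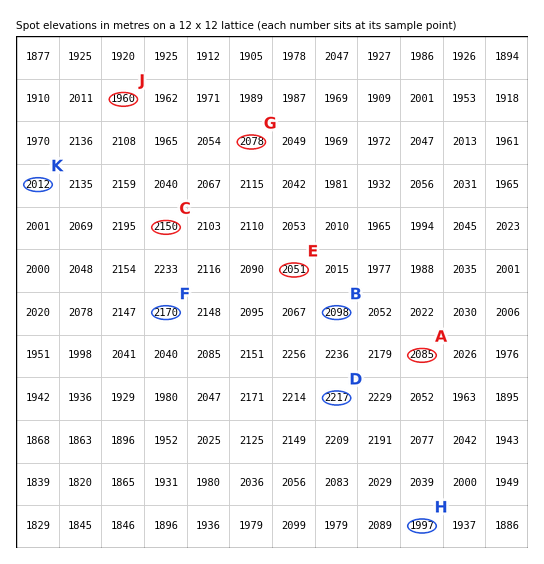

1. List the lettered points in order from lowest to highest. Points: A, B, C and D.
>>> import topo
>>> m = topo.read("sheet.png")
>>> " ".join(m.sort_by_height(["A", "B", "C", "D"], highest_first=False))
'A B C D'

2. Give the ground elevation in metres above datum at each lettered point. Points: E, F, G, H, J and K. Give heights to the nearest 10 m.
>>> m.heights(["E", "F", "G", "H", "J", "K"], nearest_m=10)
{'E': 2050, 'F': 2170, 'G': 2080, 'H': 2000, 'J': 1960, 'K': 2010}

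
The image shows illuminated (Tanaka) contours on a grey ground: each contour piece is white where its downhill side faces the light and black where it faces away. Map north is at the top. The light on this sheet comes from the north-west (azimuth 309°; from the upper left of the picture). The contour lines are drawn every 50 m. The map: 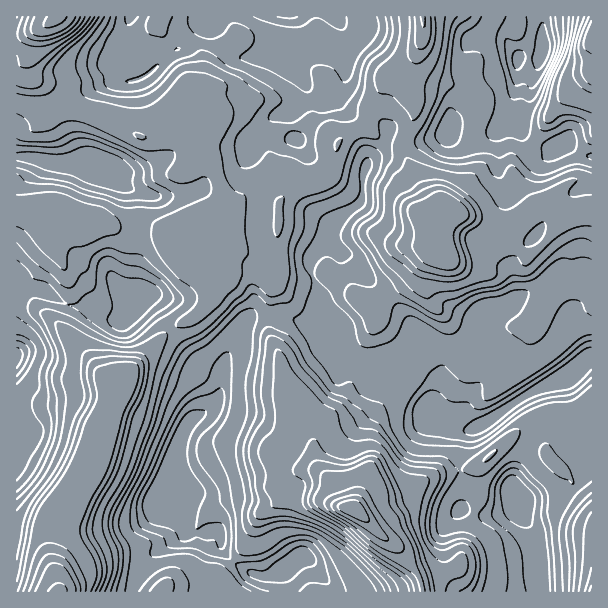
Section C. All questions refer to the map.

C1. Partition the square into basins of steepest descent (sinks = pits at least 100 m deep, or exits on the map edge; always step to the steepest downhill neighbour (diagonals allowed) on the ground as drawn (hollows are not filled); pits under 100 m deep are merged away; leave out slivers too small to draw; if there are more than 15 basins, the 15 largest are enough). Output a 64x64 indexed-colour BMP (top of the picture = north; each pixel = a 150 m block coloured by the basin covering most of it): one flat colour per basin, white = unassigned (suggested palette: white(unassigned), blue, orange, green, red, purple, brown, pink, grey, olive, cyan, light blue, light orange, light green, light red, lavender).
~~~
<image width="64" height="64" href="data:image/bmp;base64,Qk12CAAAAAAAAHYAAAAoAAAAQAAAAEAAAAABAAQAAAAAAAAIAAATCwAAEwsAABAAAAAAAAAA////ALR3HwAOf/8ALKAsACgn1gC9Z5QAS1aMAMJ34wB/f38AIr28AM++FwDox64AeLv/AIrfmACWmP8A1bDFAEREQiIiIiIiIiIiIiIiIiIiIiIiIiImZmZmZmZmZmZmREQiIiIiIiIiIiIiIiIiIiIiIiIiIiZmZmZmZmZmZmZERCIiIiIiIiIiIiIiIiIiIiIiIiIiZmZmZmZmZmZmZkREIiIiIiIiIiIiIiIiIiIiIiIiIiJmZmZmZmZmZmZmREQiIiIiIiIiIiIiIiIiIiIiIiIiJmZmZmZmZmZmZmZERCIiIiIiIiIiIiIiIiIiIiIiIiJmZmZmZmZmZmZmZkREIiIiIiIiIiIiIiIiIiIiIiIiZmZmZmZmZmZmZmZmREQiIiIiIiIiIiIiIiIiIiIiIiZmZmZmZmZmZmZmZmZERCIiIiIiIiIiIiIiIiIiIiIiZmZmZmZmZmZmZmZmZkREQiIiIiIiIiIiIiIiIiIiIiFmZmZmZmZmZmZmZmZmREREIiIiIiIiIiIiIiIiIiIiERFmZmZmZmZmZmZmZmFERERCIiIiIiIiIiIiIiIiIiERERERZmZmZmZmZmZmEUREREIiIiIiIiIiIiIiIiIiIRERERERZmZmZmZmZmYRRERERCIiIiIiIiIiIiIiIiIRERERERERFmZmZmZmYRFEREREIiIiIiIiIiIiIiIiIREREREREREREWZmZmYREUREREQiIiIiIiIiIiIiIiIhERERERERERERFmZmYRERREREREIiIiIiIiIiIiIiIiERERERERERERERZmYRERFEREREQiIiIiIiIiIiIiIiEREREREREREREREWYREREURERERCIiIiIiIiIiIiIiIRERERERERERERERERERERREREREQiIiIiIiIiIiIiIRERERERERERERERERERERFERERERCIiIiIiIiIiIiIhEREREREREREREREREREREUREREREQiIiIiIiIiIiIhERERERERERERERERERERERRERERERCIiIiIiIiIiIiERERERERERERERERERERERFEREREREQiIiIiIiIiIiIREREREREREREREREREREREUREREREREIiIiIiIiIiIhERERERERERERERERERERERRERERERERCIiIiIiIiIhERERERERERERERERERERERFEREREREREQiIiIiIiIiEREREREREREREREREREREREURERERERERCIiIiIiIiIRERERERERERERERERERERERREREREREREQiIiIiIiIRERERERERERERERERERERERFEREREREREREQiIiIiIhEREREREREREREREREREREREUREREREREREREQiIiIiERERERERERERERERERERERERREREREREREREREIiIiIRERERERERERERERERERERERFEREREREREREREQiIiIhEREREREREREREREREREREREURERERERERERERCIiIiERERERERERERERERERERERERREREREREREREREIiIiIhERERERERERERERERERERERFEREREREREREREQiIiIiIRERERERERERERERERERERIkRERERERERERERCIiIiIhEREREREREREREREREREREiREREREREREREREIiIiIhERERERERERERERERERERESJEREREREREREREQiIiIiERERERERERERERERESIhESIkREREREREREREd3IiIiIRERERERERERERERESIiIRIiRERERERHd3d3d3ciIiIhERERERERERERERERIiIiIiJERERHd3d3d3d3dyIiIiERERERERERERERFVVVIiIiInd3d3d3d3d3d3d3ciIiIRERERERERERFVVVVVVSIiVVd3d3d3d3d3d3d3dzMiIhERERERERERFVVVVVVVUiVVV3d3d3d3d3d3d3d3MzIiMRERERERERFVVVVVVVVVVVVXd3d3d3d3d3d3d3czMzMzMxEREREREVVVVVVVVVVVVVd3d3d3d3d3d3d3czMzMzMzMxEREREVVVVVVVVVVVVVV3d3d3d3d3d3d3dzMzMzMzMzERERERVVVVVVVVVVVVVXd3d3d3d3d3d3czMzMzMzMzMRERERVVVVVVVVVVVVVVd3d3d3d3d3d3dzMzMzMzMzMzERERFVVVVVVVVVVVVVV3d3d3d3d3d3d3MzMzMzMzMzMRESIlVVVVVVVVVVVVVXd3d3d3dzMzIiIjMzMzMzMzMzMSIiJVVVVVVVVVVVVVd3d3d3dzMzMiIiMzMzMzMzMzMzIiIlVVVVVVVVVVVVV3d3d3MzMzMzIiIzMzMzMzMzMzMiIiVVVVVVVVVVVVVXd3dzMzMzMzMyIjMzMzMzMzMzMzIiJVVVVVVVVVVVVVd3dzMzMzMzMzIiMzMzMzMzMzMzMiIlVVVVVVVVVVVVV3czMzMzMzMzMzMzMzMzMzMzMzMzIiVVVVVVVVVVVVVXczMzMzMzMzMzMzMzMzMzMzMzMzMiJVVVVVVVVVVVVVczMzMzMzMzMzMzMzMzMzMzMzMzMzMlVVVVVVVVVVVVV3MzMzMzMzMzMzMzMzMzMzMzMzMzMzVVVVVVVVVVVVVXczMzMzMzMzMzMzMzMzMzMzMzMzMzM1VVVVVVVVVVVVdzMzMzMzMzMzMzMzMzMzMzMzMzMzMzVVVVVVVVVVVVUiMzMzMzMzMzMzMzMzMzMzMzMzMzMzNVVVVVVVVVVVVSIiMzMzMzMzMzMzMzMzMzMzMzMzMzM1VVVVVVVVVVVV"/>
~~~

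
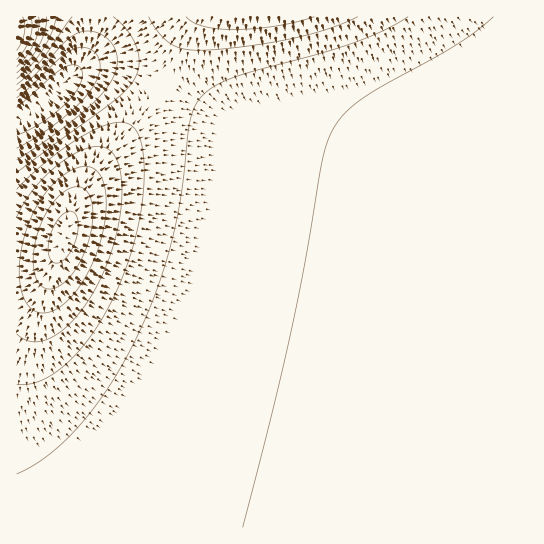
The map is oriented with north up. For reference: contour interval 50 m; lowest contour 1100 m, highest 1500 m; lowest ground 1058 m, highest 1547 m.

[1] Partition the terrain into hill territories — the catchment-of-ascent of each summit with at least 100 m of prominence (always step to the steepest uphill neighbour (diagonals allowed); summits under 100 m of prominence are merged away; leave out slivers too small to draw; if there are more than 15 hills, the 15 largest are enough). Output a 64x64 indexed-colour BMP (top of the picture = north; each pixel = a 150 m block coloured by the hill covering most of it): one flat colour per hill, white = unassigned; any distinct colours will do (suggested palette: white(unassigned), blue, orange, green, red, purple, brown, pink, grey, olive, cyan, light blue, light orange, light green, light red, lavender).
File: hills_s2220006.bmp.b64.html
<image width="64" height="64" href="data:image/bmp;base64,Qk12CAAAAAAAAHYAAAAoAAAAQAAAAEAAAAABAAQAAAAAAAAIAAATCwAAEwsAABAAAAAAAAAA////ALR3HwAOf/8ALKAsACgn1gC9Z5QAS1aMAMJ34wB/f38AIr28AM++FwDox64AeLv/AIrfmACWmP8A1bDFABEREREREREREREREREREREREREREREREREREREREREREREREREREREREREREREREREREREREREREREREREREREREREREREREREREREREREREREREREREREREREREREREREREREREREREREREREREREREREREREREREREREREREREREREREREREREREREREREREREREREREREREREREREREREREREREREREREREREREREREREREREREREREREREREREREREREREREREREREREREREREREREREREREREREREREREREREREREREREREREREREREREREREREREREREREREREREREREREREREREREREREREREREREREREREREREREREREREREREREREREREREREREREREREREREREREREREREREREREREREREREREREREREREREREREREREREREREREREREREREREREREREREREREREREREREREREREREREREREREREREREREREREREREREREREREREREREREREREREREREREREREREREREREREREREREREREREREREREREREREREREREREREREREREREREREREREREREREREREREREREREREREREREREREREREREREREREREREREREREREREREREREREREREREREREREREREREREREREREREREREREREREREREREREREREREREREREREREREREREREREREREREREREREREREREREREREREREREREREREREREREREREREREREREREREREREREREREREREREREREREREREREREREREREREREREREREREREREREREREREREREREREREREREREREREREREREREREREREREREREREREREREREREREREREREREREREREREREREREREREREREREREREREREREREREREREREREREREREREREREREREREREREREREREREREREREREREREREREREREREREREREREREREREREREREREREREREREREREREREREREREREREREREREREREREREREREREREREREREREREREREREREREREREREREREREREREREREREREREREREREREREREREREREREREREREREREREREREREREREREREREREREREREREREREREREREREREREREREREREREREREREREREREREREREREREREREREREREREREREREREREREREREREREREREREREREREREREREREREREREREREREREREREREREREREREREREREREREREREREREREREREREREREREREREREREREREREREREREREREREREREREREREREREREREREREREREREREREREREREREREREREREREREREREREREREREREREREREREREREREREREREREREREREREREREREREREREREREREREREREREREREREREREREREREREREREREREREREREREREREREREREREREREREREREREREREREREREREREREREREREREREREREREREREREREREREREREREREREREREREREREREREREREREREREREREREREREREREREREREREREREREREREREREREREREREREREREREREREREREREREREREREREREREREREREREREREREREREREREREREREREREREREREREREREREREREREREREREREREREREREREREREREREREREREREREREREREREREREREREREREREREREREREREREREREREREREREREREREREREiIREREREREREREREREREREREREREREREREREiIiIiIiIhEREREREREREREREREREREREREREREiIiIiIiIiIiIiERERERERERERERERERERERERERIiIiIiIiIiIiIiIiIRERERERERERERERERERERERIiIiIiIiIiIiIiIiIiIhEREREREREREREREREREREiIiIiIiIiIiIiIiIiIiIiERERERERERERERERERERIiIiIiIiIiIiIiIiIiIiIiIREREREREREREREREREiIiIiIiIiIiIiIiIiIiIiIiIjERERERERERERERERIiIiIiIiIiIiIiIiIiIiIiIiIiMzERERERERERERESIiIiIiIiIiIiIiIiIiIiIiIiIiIzMxEREREREREREiIiIiIiIiIiIiIiIiIiIiIiIiIiIjMzMREREREREREiIiIiIiIiIiIiIiIiIiIiIiIiIiIiMzMzERERERERIiIiIiIiIiIiIiIiIiIiIiIiIiIiIiIzMzMxERERESIiIiIiIiIiIiIiIiIiIiIiIiIiIiIiIjMzMzMhERIiIiIiIiIiIiIiIiIiIiIiIiIiIiIiIiIiMzMzMyIiIiIiIiIiIiIiIiIiIiIiIiIiIiIiIiIiIiIzMzMzMiIiIiIiIiIiIiIiIiIiIiIiIiIiIiIiIiIiIjMzMzMyIiIiIiIiIiIiIiIiIiIiIiIiIiIiIiIiIiIiMzMzMzIiIiIiIiIiIiIiIiIiIiIiIiIiIiIiIiIiIiIzMzMzMiIiIiIiIiIiIiIiIiIiIiIiIiIiIiIiIiIiIjMzMzMyIiIiIiIiIiIiIiIiIiIiIiIiIiIiIiIiIiIi"/>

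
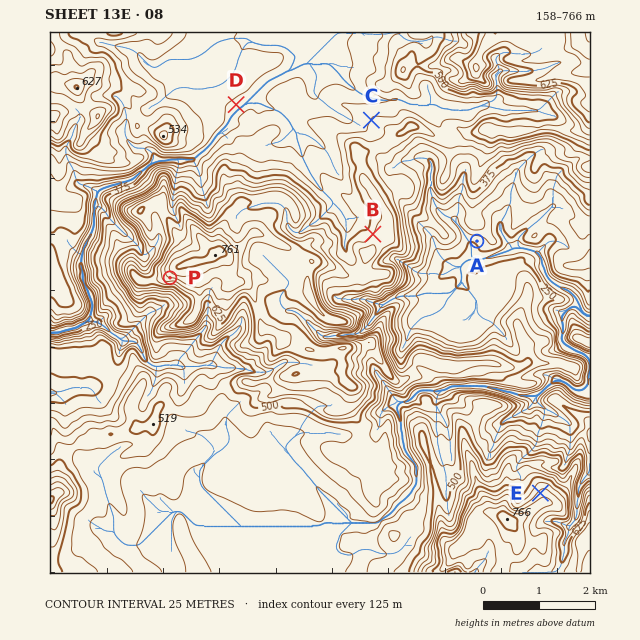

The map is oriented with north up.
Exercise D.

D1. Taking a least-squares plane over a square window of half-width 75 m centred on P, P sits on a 18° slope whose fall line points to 193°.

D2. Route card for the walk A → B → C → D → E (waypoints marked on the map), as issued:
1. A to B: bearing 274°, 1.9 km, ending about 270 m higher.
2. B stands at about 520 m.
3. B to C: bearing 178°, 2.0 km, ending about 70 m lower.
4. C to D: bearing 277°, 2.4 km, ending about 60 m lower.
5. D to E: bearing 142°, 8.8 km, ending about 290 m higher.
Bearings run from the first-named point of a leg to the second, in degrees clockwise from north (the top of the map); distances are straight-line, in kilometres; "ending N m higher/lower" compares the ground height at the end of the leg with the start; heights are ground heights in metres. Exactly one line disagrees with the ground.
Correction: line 3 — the bearing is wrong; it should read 359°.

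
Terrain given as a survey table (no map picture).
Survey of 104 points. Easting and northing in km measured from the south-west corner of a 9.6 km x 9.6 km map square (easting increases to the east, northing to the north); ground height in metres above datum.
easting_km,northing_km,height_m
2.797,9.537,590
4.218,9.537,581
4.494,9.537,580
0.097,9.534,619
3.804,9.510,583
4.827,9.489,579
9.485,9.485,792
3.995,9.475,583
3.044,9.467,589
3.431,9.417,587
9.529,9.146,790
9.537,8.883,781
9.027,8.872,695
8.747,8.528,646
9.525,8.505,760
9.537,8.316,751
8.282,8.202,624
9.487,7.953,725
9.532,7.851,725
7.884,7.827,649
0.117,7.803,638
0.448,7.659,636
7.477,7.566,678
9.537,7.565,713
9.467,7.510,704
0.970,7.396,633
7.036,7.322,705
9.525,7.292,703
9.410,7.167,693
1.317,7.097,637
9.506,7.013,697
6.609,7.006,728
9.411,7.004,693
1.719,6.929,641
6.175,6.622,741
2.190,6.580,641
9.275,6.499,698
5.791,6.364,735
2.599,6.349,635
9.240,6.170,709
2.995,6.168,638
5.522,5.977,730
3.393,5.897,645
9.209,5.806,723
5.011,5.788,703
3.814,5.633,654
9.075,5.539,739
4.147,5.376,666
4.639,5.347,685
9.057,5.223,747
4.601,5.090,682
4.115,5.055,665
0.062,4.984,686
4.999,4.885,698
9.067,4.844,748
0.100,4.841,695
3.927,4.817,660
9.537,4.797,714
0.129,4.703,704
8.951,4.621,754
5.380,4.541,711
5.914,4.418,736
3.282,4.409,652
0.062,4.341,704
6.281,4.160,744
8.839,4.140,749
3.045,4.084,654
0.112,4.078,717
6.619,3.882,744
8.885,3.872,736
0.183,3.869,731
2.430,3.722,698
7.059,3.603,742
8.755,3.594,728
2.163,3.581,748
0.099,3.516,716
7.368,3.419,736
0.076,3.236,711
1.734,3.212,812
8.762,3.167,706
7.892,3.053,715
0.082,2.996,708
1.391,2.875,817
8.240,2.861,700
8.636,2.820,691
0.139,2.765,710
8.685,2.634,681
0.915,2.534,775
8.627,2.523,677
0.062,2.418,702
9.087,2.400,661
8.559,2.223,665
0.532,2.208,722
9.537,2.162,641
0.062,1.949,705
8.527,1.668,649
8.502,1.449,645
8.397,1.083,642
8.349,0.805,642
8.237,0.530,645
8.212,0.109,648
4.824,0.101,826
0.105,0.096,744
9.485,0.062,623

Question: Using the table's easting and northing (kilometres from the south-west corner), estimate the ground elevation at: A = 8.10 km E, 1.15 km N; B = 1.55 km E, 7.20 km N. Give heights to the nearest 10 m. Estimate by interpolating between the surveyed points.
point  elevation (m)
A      650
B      630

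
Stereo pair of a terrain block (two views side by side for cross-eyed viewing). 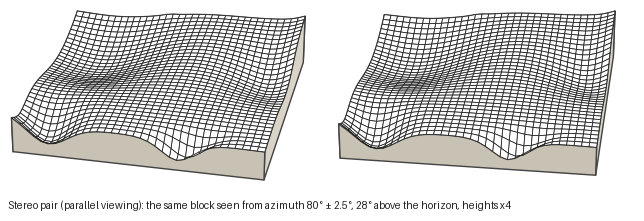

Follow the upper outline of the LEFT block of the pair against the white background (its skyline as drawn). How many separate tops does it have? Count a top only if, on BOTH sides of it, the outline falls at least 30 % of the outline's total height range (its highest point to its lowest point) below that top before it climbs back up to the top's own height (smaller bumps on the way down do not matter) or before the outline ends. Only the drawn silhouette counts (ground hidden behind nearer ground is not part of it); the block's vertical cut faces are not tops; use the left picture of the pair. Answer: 0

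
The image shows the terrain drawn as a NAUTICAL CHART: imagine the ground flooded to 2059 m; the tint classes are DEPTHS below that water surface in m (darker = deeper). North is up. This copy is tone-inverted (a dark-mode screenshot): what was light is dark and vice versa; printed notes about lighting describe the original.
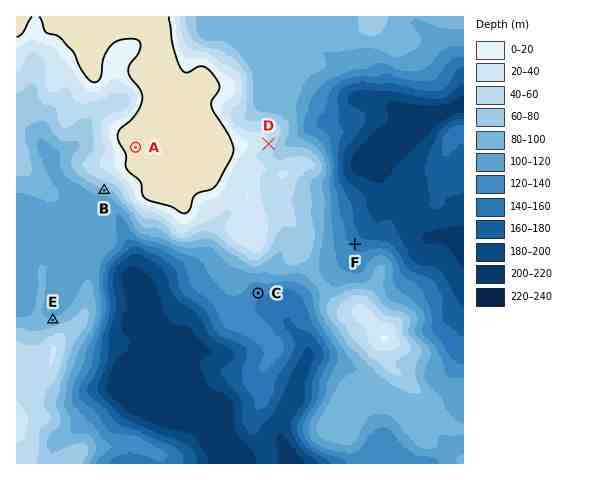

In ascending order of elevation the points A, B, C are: C B A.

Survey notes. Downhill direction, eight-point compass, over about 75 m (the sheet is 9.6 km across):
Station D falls SE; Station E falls N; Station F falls NE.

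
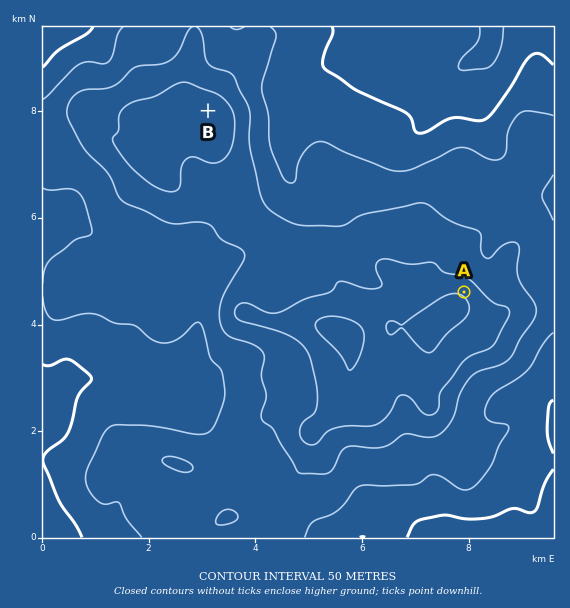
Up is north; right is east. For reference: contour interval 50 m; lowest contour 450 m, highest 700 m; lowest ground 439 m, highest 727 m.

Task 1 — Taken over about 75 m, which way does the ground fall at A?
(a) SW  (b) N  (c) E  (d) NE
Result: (d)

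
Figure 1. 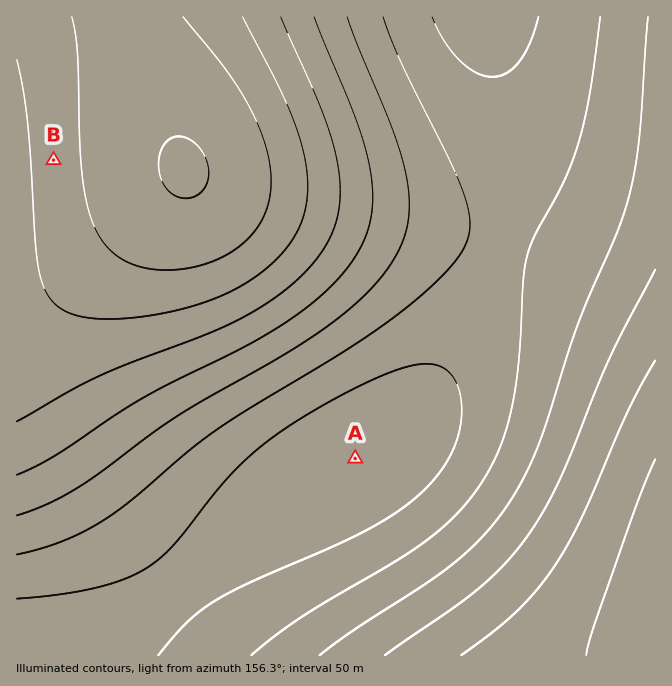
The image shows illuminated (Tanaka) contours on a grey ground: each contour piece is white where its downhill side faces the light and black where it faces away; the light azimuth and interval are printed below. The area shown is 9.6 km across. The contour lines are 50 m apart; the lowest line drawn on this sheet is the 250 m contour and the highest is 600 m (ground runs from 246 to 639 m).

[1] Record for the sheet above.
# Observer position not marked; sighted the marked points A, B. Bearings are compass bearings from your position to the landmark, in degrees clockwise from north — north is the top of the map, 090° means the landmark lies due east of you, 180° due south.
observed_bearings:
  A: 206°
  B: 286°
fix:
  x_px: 446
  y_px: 273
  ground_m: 550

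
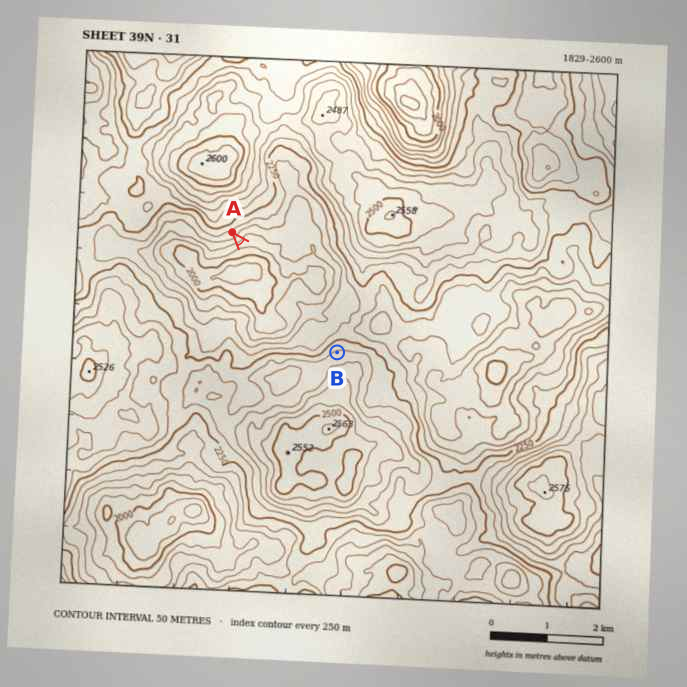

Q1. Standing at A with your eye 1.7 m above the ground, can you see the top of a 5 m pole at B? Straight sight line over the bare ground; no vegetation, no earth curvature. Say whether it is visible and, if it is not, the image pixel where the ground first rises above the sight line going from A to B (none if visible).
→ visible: true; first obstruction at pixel None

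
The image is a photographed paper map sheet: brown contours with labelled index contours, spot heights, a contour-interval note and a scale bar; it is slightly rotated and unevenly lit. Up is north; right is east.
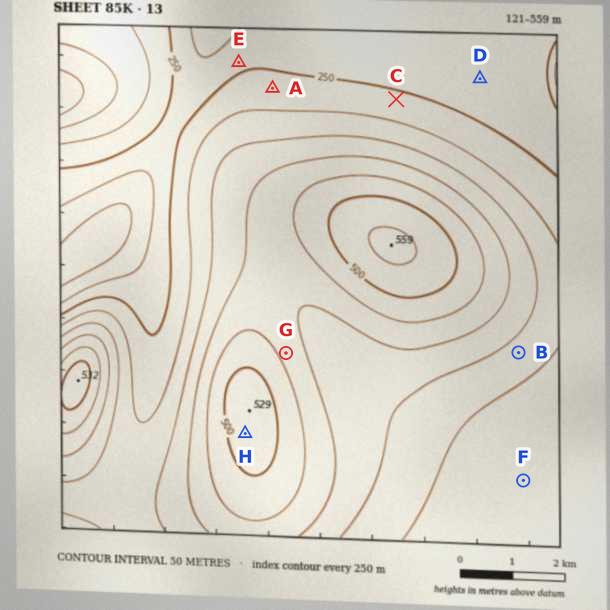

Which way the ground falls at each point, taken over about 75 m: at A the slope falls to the N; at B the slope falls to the SE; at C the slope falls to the N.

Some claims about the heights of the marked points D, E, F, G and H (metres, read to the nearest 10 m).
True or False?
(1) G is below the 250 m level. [False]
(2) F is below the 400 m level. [True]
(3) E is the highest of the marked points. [False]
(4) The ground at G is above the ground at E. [True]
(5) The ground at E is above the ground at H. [False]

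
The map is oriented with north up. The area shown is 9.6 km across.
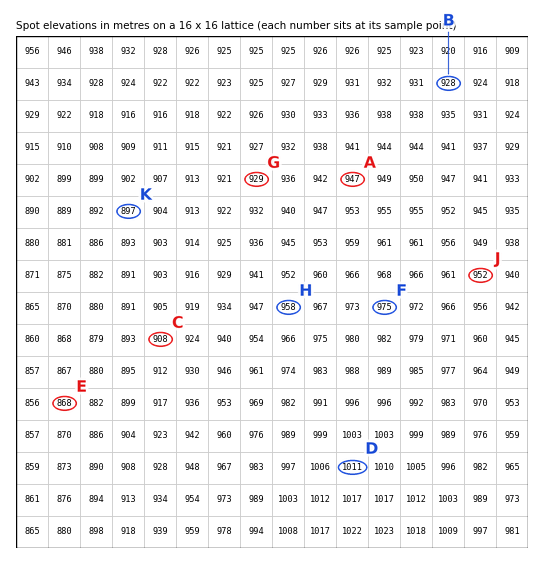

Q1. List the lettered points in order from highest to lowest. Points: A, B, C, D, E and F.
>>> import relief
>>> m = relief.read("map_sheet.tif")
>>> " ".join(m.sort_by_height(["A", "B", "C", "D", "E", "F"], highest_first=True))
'D F A B C E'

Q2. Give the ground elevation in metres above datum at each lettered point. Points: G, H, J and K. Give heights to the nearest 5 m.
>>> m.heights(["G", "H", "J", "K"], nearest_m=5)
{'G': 930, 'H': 960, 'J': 950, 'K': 895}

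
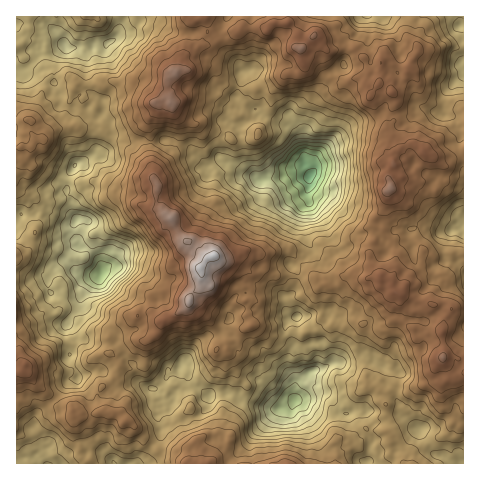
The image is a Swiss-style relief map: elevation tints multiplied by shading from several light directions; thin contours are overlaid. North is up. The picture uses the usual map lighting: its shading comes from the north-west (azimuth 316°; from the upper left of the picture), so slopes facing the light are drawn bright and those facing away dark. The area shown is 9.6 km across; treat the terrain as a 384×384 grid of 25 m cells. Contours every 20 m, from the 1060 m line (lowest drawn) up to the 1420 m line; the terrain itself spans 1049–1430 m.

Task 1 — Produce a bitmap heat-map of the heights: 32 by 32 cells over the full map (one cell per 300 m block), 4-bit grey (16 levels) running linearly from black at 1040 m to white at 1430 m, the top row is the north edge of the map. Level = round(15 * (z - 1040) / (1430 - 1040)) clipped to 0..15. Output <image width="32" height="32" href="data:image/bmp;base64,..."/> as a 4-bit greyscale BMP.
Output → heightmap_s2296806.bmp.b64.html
<image width="32" height="32" href="data:image/bmp;base64,Qk12AgAAAAAAAHYAAAAoAAAAIAAAACAAAAABAAQAAAAAAAACAAATCwAAEwsAABAAAAAAAAAAAAAAABEREQAiIiIAMzMzAERERABVVVUAZmZmAHd3dwCIiIgAmZmZAKqqqgC7u7sAzMzMAN3d3QDu7u4A////AHd4mYiIm8y6qruqqYiJmIeIiZmZmZq7upiJiZmYmYiImJqqqrmJmqqGZmeIiJh4mZmru7uoiIiZhURGd4iYiaqqqrqqmHeHh3ZDNXeImZq6u6mJqYd3d3iGVEVomZmrzMyoiZqZd3iZh2VFZ4mIrMzLp4mqqod5qph3ZmaIibzcupiJqrupirqph3d4iZq8zKl3eKq8y7qqupiIiZqrzMuodmeavN3curqXeJmqvMzMmHZmiau97bu6mImaq8zMzIdmVFervO7bupmaqrzdy7qHZkM1irzu3LupmqvM3Mu6l2VUNGm87+3LqZmqvMy7qZhlVUVpve7ty6qZmru7upmIZVVni93dzKqYeImru6mHeHVVebzdy6qYdlV4q7uqh4h2Z5rN3LqpdlQzV5vMupiYdniazduph2VDIkab3cu6mXZ4ms3bmHZUQhE2m93LuqqHZ3m8yod3ZkIRNpzczMu7qHd5q6mIeIdkI0abzM26q6mYiaqqqYiZdlVnm8zLurqpmIm8zLqIiHdneJvLupmpmIiKvd26mIiHiJmsy6qZiIiYmrzdypmZmZmrzMy6mHeImZq73cupibu7q8zMypd3d3d4q93bqYm83Lq8zMuXd2VmZ4q8y7qqvNzLu8vLmHdmZmZ5q7u8vMzdy6qrupd3Z4h2eJvMu8zMzLqZmqmH"/>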